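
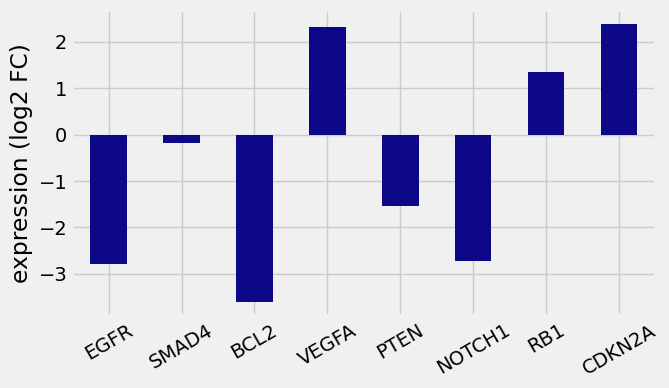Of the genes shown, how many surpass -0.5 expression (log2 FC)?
4

Above -0.5: SMAD4, VEGFA, RB1, CDKN2A.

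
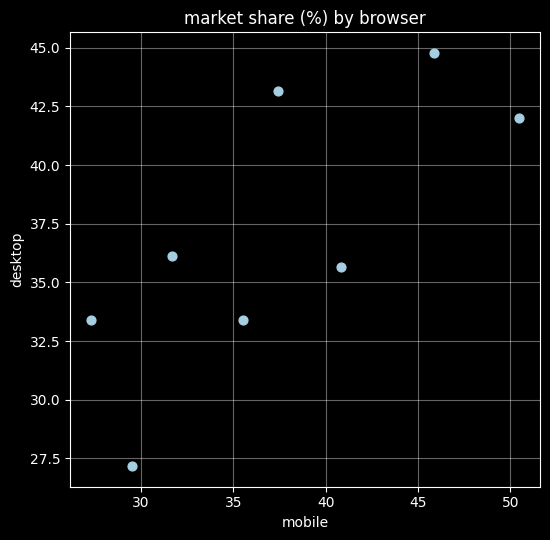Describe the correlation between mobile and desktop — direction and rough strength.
positive, strong

Points are positively correlated; strong (|r| ≈ 0.8).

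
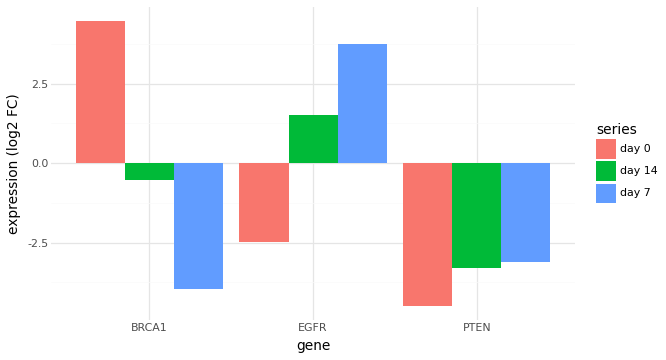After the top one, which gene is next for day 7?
Top 3 for day 7: EGFR ≈ 4, PTEN ≈ -3, BRCA1 ≈ -4.

PTEN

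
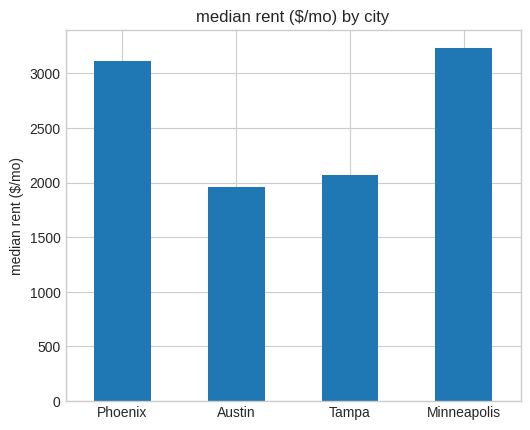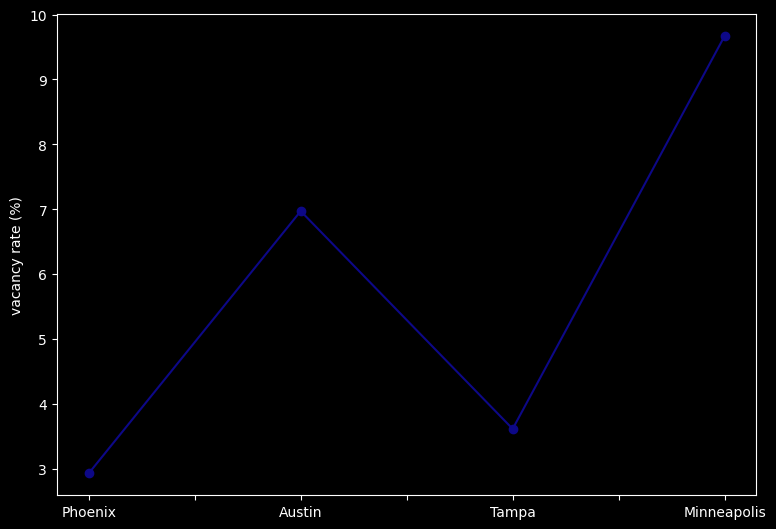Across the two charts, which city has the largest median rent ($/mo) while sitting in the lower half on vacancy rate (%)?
Chart 2 median vacancy rate (%) ≈ 5; below-median cities: Phoenix, Tampa. Among those, Phoenix has the highest median rent ($/mo) (≈ 3000).

Phoenix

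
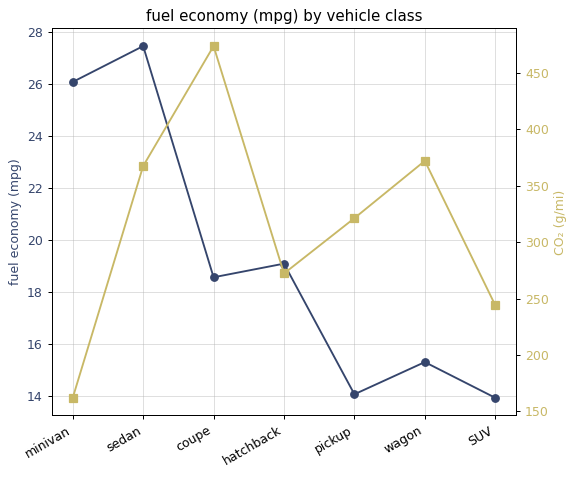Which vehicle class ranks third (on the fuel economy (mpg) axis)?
hatchback

Top 4 (on the fuel economy (mpg) axis): sedan ≈ 28, minivan ≈ 26, hatchback ≈ 20, coupe ≈ 18.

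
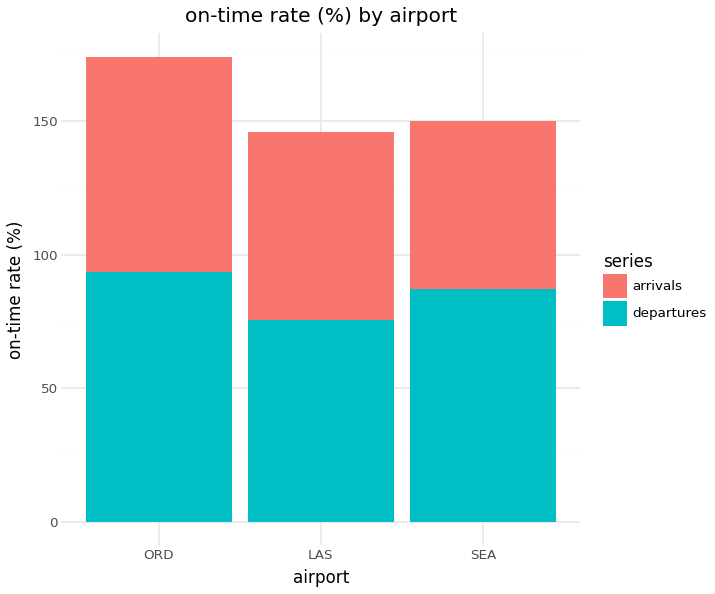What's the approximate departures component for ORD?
departures top ≈ 100, bottom ≈ 0; segment ≈ 100.

≈ 100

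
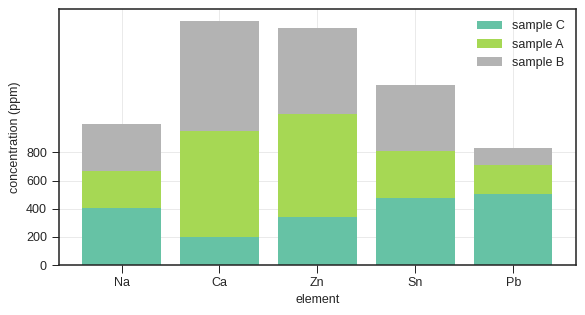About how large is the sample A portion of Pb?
sample A top ≈ 800, bottom ≈ 600; segment ≈ 200.

≈ 200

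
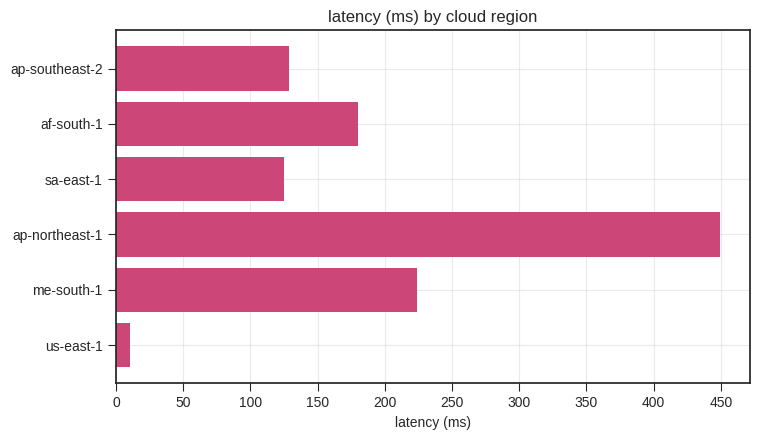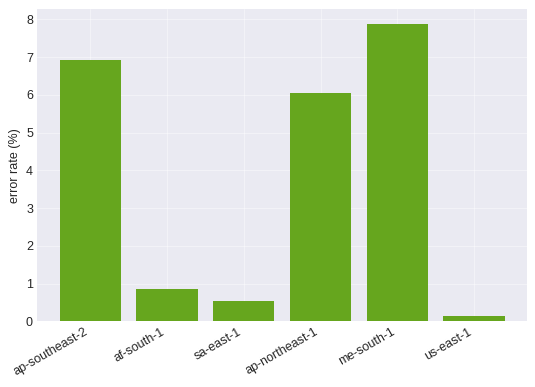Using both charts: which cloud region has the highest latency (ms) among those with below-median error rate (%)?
af-south-1

Chart 2 median error rate (%) ≈ 3; below-median cloud regions: af-south-1, sa-east-1, us-east-1. Among those, af-south-1 has the highest latency (ms) (≈ 200).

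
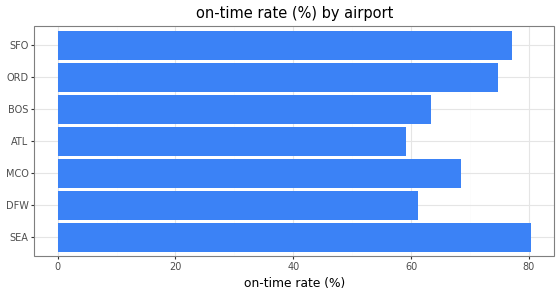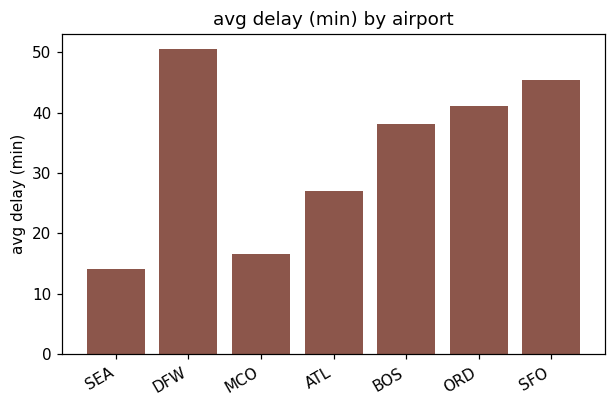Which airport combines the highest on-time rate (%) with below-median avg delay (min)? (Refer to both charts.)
SEA

Chart 2 median avg delay (min) ≈ 40; below-median airports: SEA, MCO, ATL. Among those, SEA has the highest on-time rate (%) (≈ 80).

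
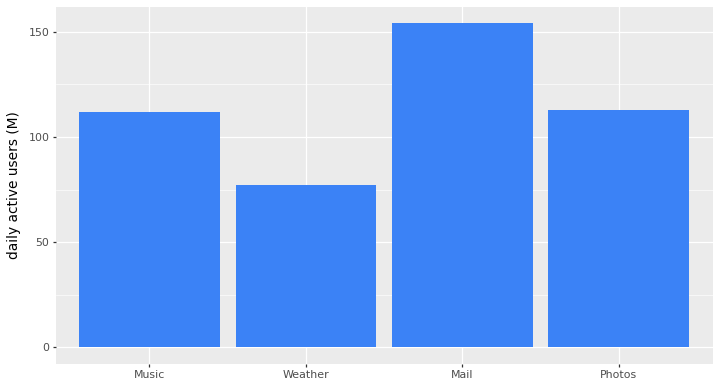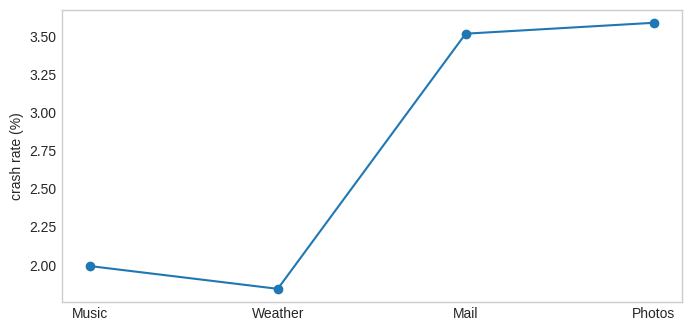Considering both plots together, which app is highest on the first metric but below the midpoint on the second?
Music

Chart 2 median crash rate (%) ≈ 3; below-median apps: Music, Weather. Among those, Music has the highest daily active users (M) (≈ 120).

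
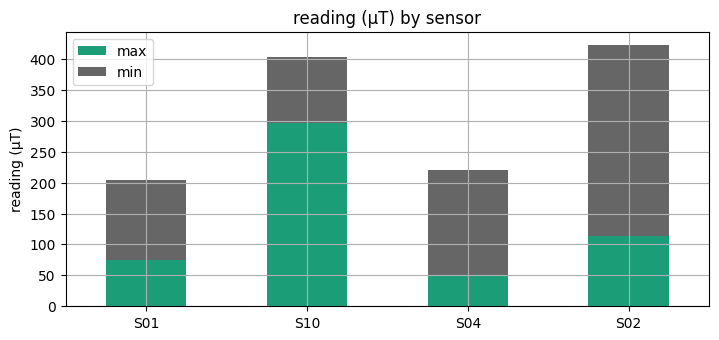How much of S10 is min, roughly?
≈ 100

min top ≈ 400, bottom ≈ 300; segment ≈ 100.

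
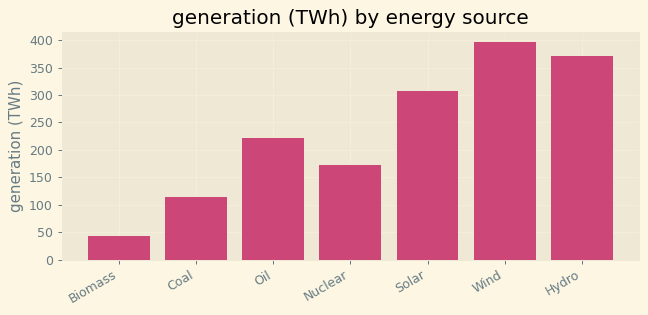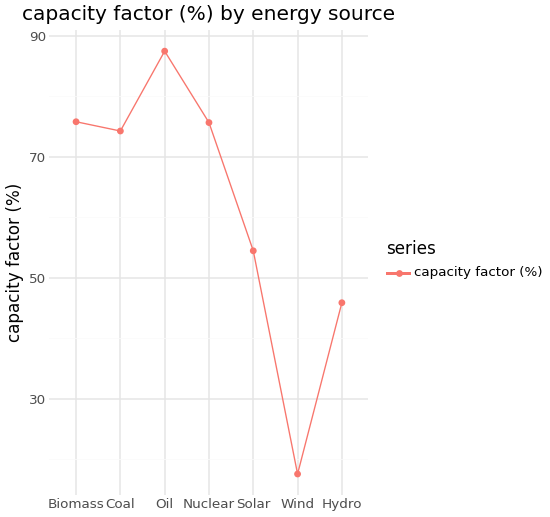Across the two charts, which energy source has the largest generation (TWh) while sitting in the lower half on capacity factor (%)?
Chart 2 median capacity factor (%) ≈ 70; below-median energy sources: Solar, Wind, Hydro. Among those, Wind has the highest generation (TWh) (≈ 400).

Wind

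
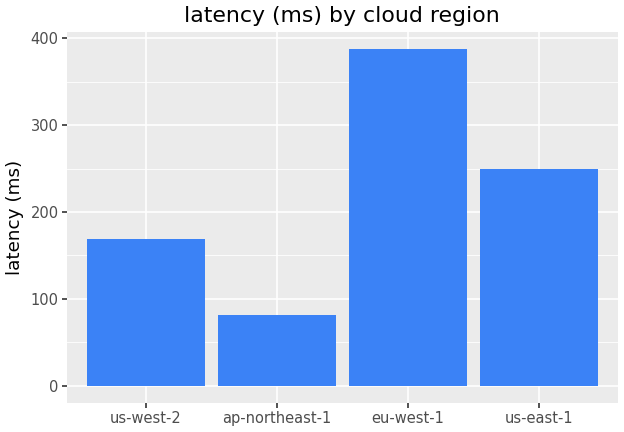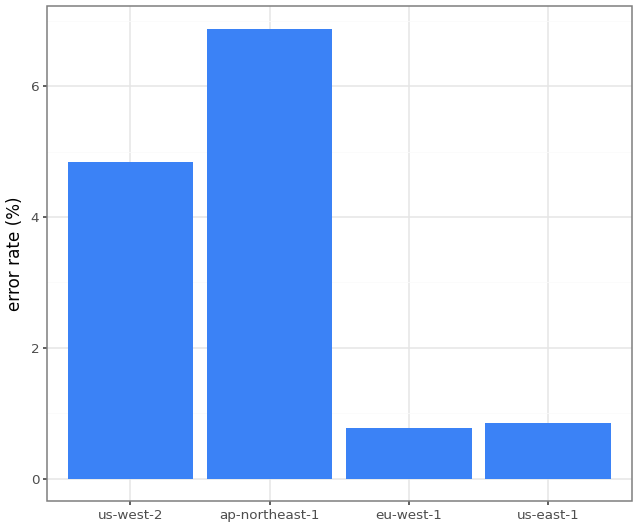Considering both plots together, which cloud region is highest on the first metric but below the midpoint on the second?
eu-west-1

Chart 2 median error rate (%) ≈ 3; below-median cloud regions: eu-west-1, us-east-1. Among those, eu-west-1 has the highest latency (ms) (≈ 400).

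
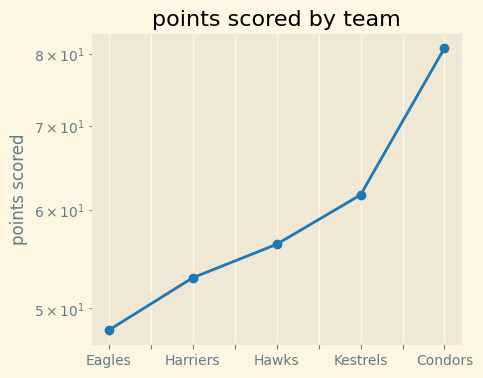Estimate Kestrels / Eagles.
Kestrels ≈ 60, Eagles ≈ 50; 60/50 ≈ 1.2.

≈ 1.2×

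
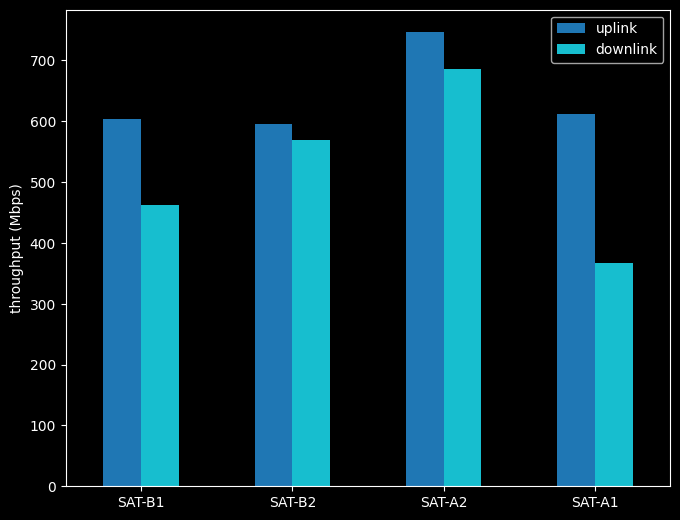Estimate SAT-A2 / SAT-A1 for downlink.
≈ 1.75×

SAT-A2 ≈ 700, SAT-A1 ≈ 400; 700/400 ≈ 1.75.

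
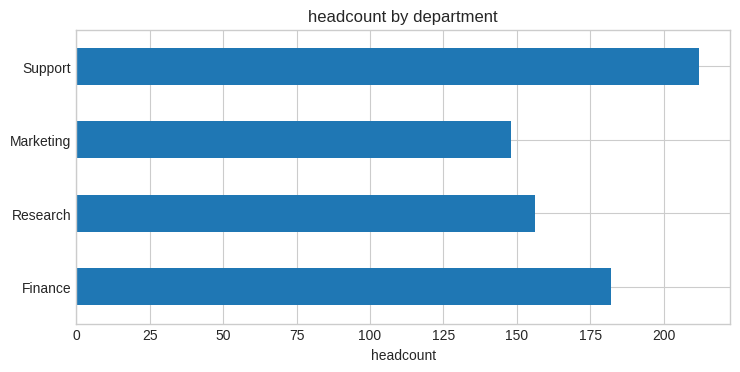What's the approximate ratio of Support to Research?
≈ 1.38×

Support ≈ 220, Research ≈ 160; 220/160 ≈ 1.38.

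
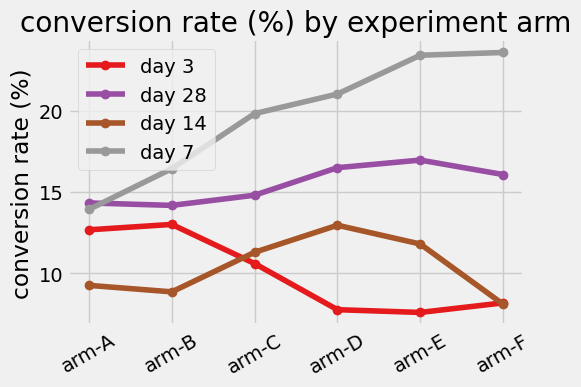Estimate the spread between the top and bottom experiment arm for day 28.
Max arm-E ≈ 16, min arm-B ≈ 14; range ≈ 2.

≈ 2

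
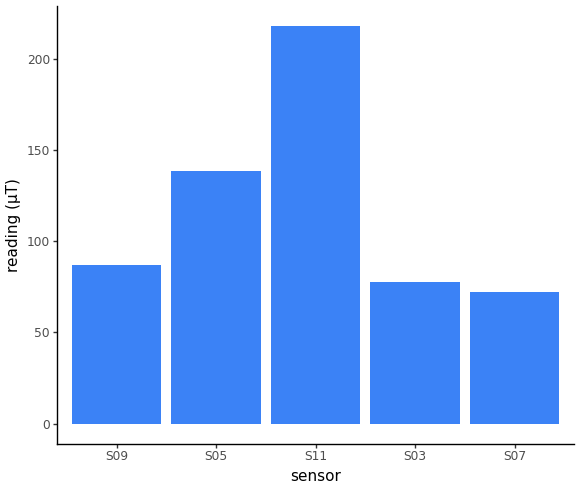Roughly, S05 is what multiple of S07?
≈ 1.75×

S05 ≈ 140, S07 ≈ 80; 140/80 ≈ 1.75.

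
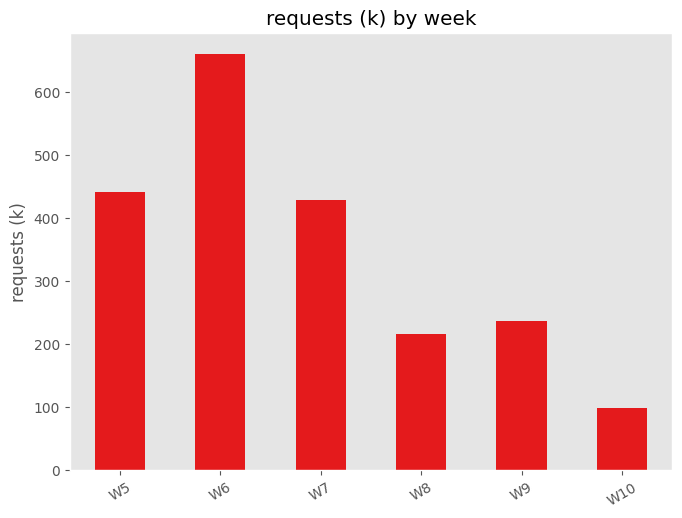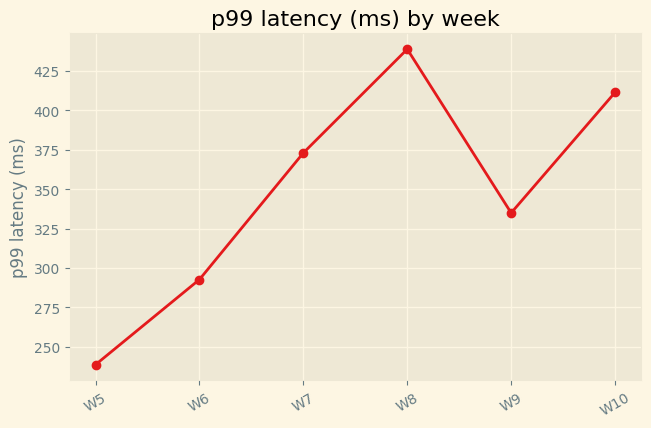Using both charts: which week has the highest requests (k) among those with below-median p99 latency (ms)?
W6

Chart 2 median p99 latency (ms) ≈ 350; below-median weeks: W5, W6, W9. Among those, W6 has the highest requests (k) (≈ 700).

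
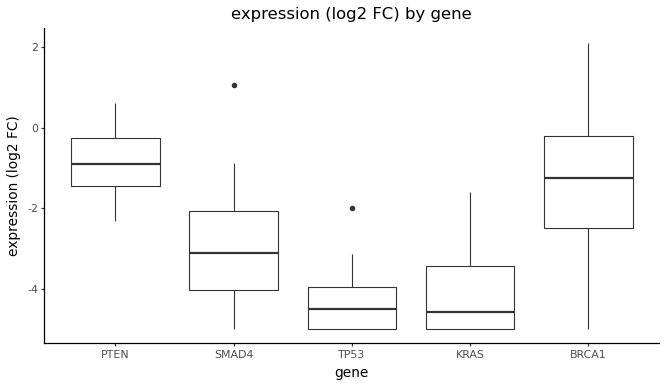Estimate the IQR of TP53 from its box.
≈ 1.0

Q3 ≈ -4.0, Q1 ≈ -5.0; IQR ≈ 1.0.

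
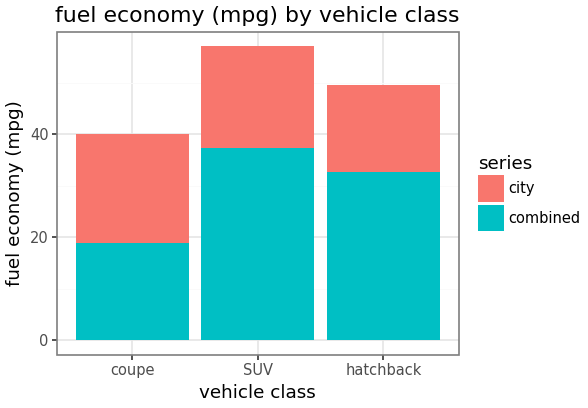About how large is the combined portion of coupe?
combined top ≈ 20, bottom ≈ 0; segment ≈ 20.

≈ 20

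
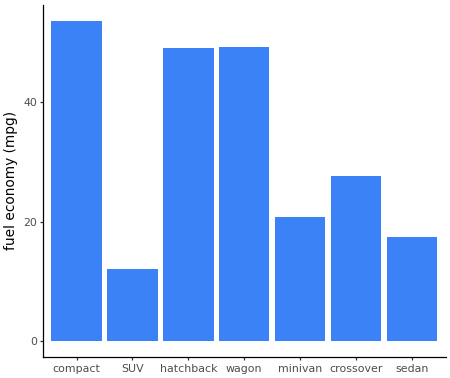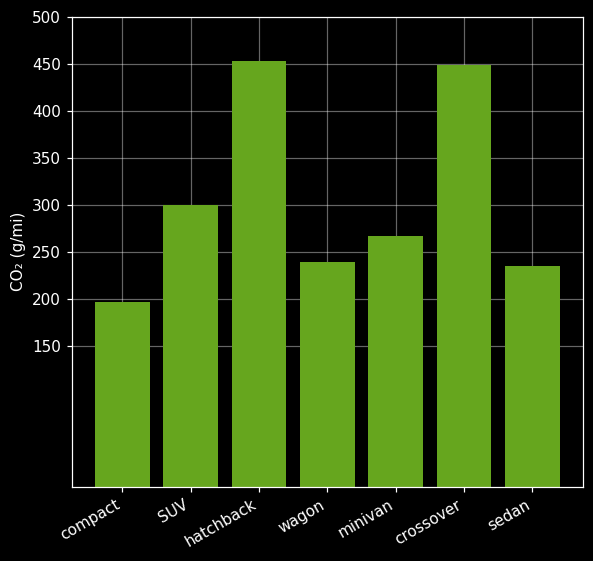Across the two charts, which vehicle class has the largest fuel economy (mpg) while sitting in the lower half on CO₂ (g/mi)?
Chart 2 median CO₂ (g/mi) ≈ 250; below-median vehicle classes: compact, wagon, sedan. Among those, compact has the highest fuel economy (mpg) (≈ 55).

compact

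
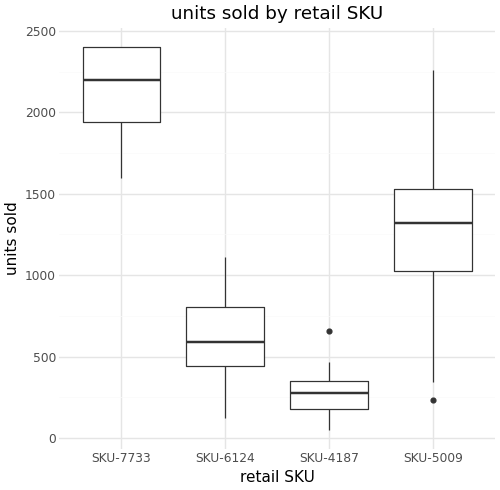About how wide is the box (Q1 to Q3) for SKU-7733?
Q3 ≈ 2400, Q1 ≈ 2000; IQR ≈ 400.

≈ 400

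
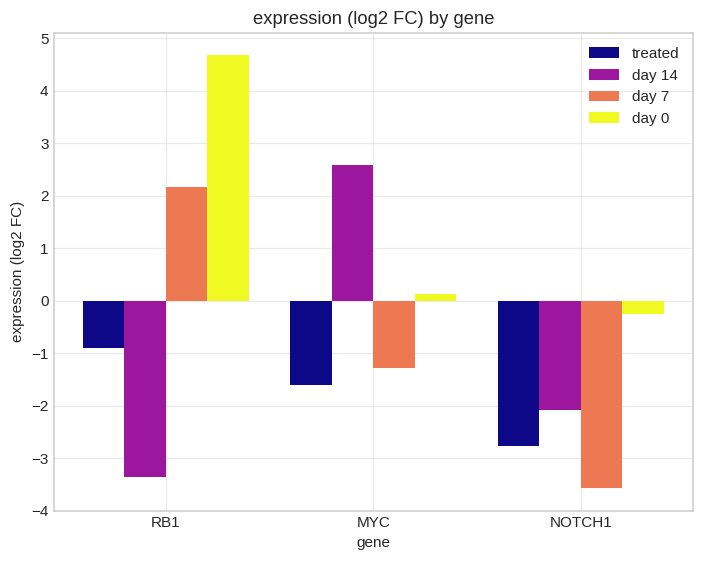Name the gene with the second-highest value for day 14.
Top 3 for day 14: MYC ≈ 3, NOTCH1 ≈ -2, RB1 ≈ -3.

NOTCH1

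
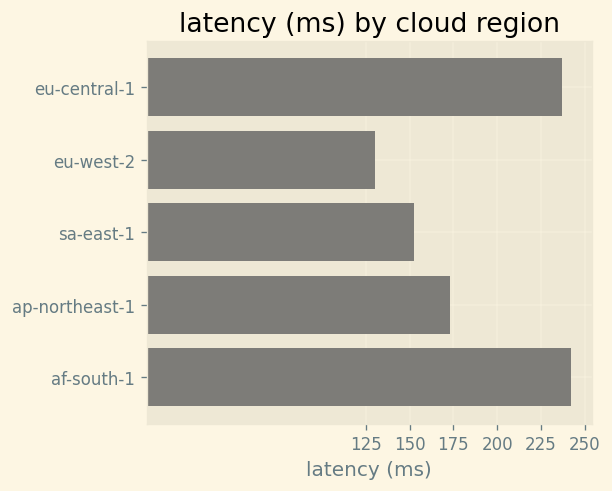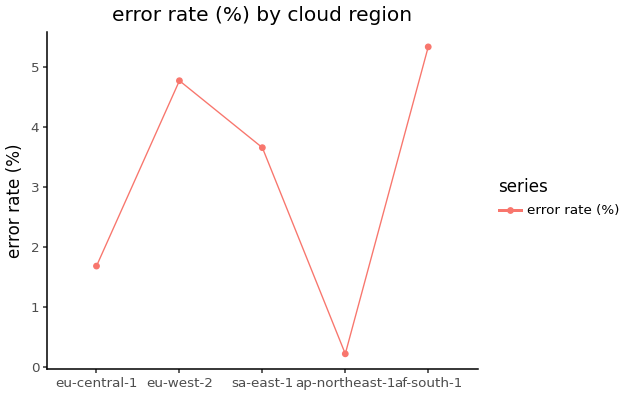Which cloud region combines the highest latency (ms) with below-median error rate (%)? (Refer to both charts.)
eu-central-1

Chart 2 median error rate (%) ≈ 3.5; below-median cloud regions: eu-central-1, ap-northeast-1. Among those, eu-central-1 has the highest latency (ms) (≈ 225).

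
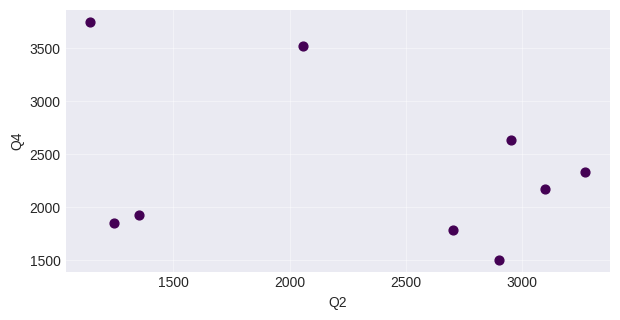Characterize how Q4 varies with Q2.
Points are negatively correlated; weak (|r| ≈ 0.3).

negative, weak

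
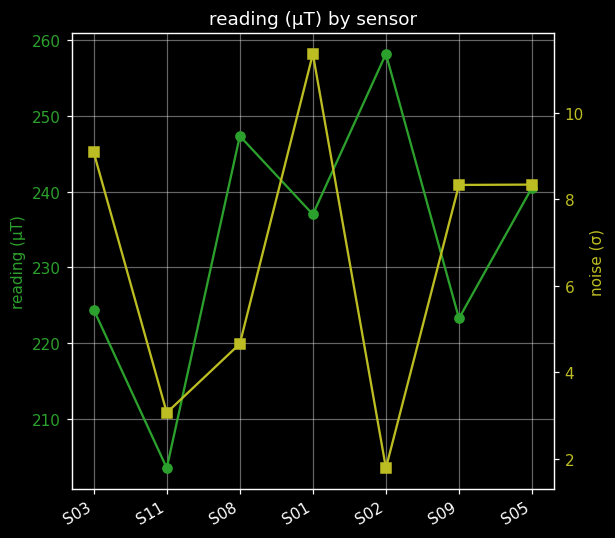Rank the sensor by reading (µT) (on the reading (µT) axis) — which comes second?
S08

Top 3 (on the reading (µT) axis): S02 ≈ 260, S08 ≈ 245, S05 ≈ 240.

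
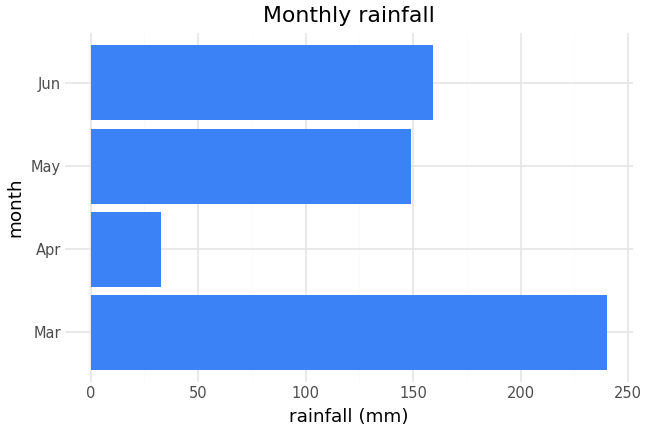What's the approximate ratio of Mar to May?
≈ 1.67×

Mar ≈ 250, May ≈ 150; 250/150 ≈ 1.67.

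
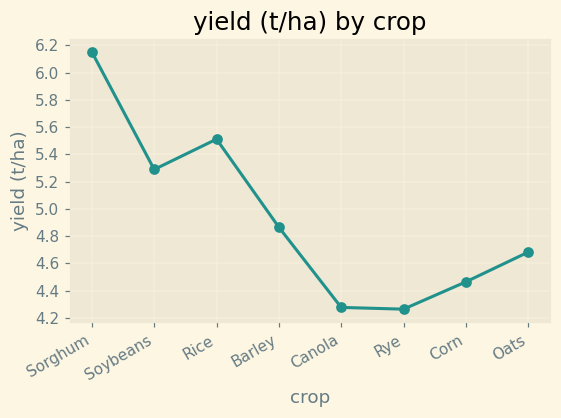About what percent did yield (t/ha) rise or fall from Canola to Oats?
≈ +9.5%

Canola ≈ 4.2, Oats ≈ 4.6; (4.6 − 4.2) / 4.2 ≈ +9.5%.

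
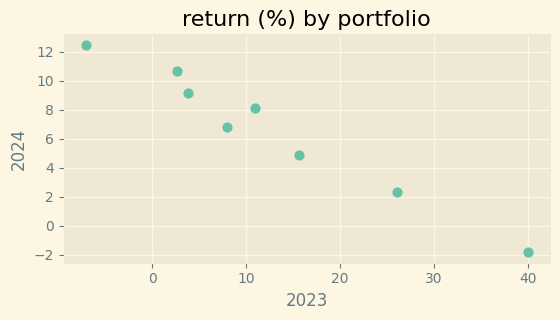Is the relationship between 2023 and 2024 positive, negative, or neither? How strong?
negative, strong

Points are negatively correlated; strong (|r| ≈ 1.0).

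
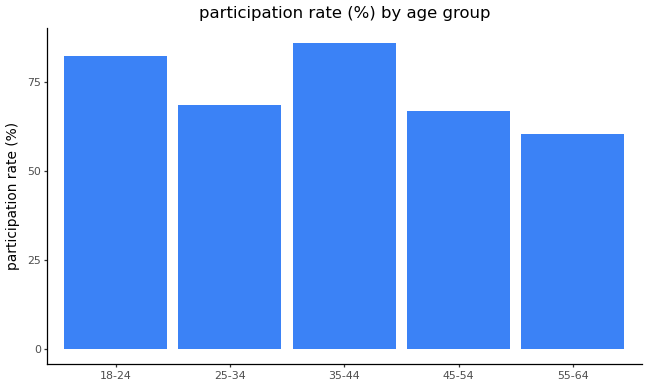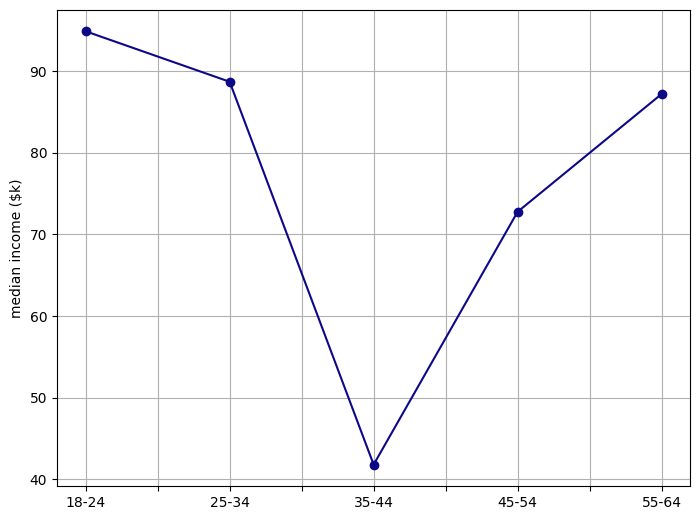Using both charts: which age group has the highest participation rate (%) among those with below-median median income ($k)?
Chart 2 median median income ($k) ≈ 90; below-median age groups: 35-44, 45-54. Among those, 35-44 has the highest participation rate (%) (≈ 90).

35-44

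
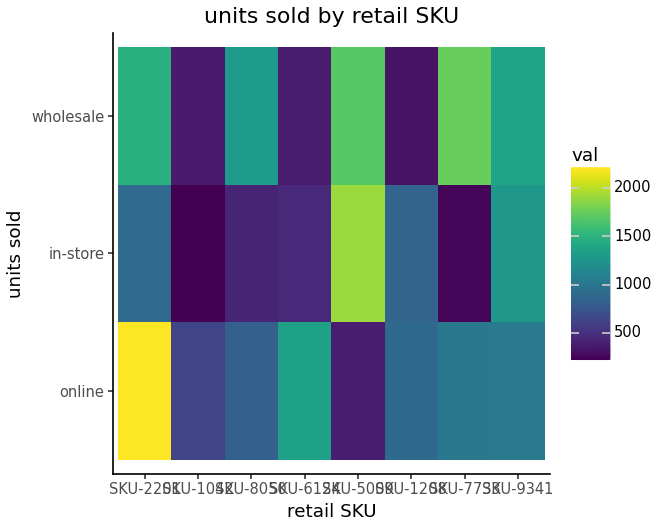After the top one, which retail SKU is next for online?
SKU-6124

Top 3 for online: SKU-2201 ≈ 2200, SKU-6124 ≈ 1400, SKU-9341 ≈ 1000.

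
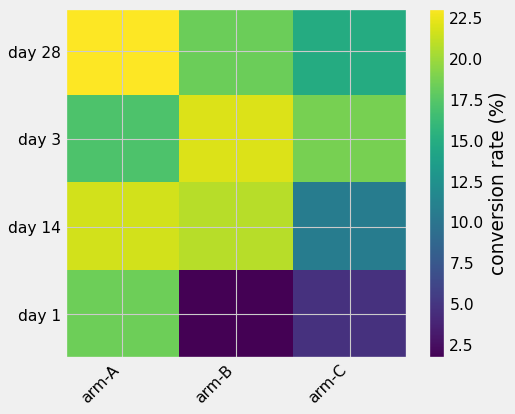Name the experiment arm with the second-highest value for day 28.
arm-B

Top 3 for day 28: arm-A ≈ 24, arm-B ≈ 18, arm-C ≈ 14.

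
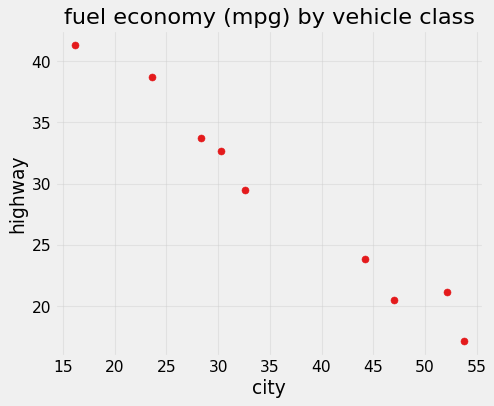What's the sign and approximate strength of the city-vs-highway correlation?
Points are negatively correlated; strong (|r| ≈ 1.0).

negative, strong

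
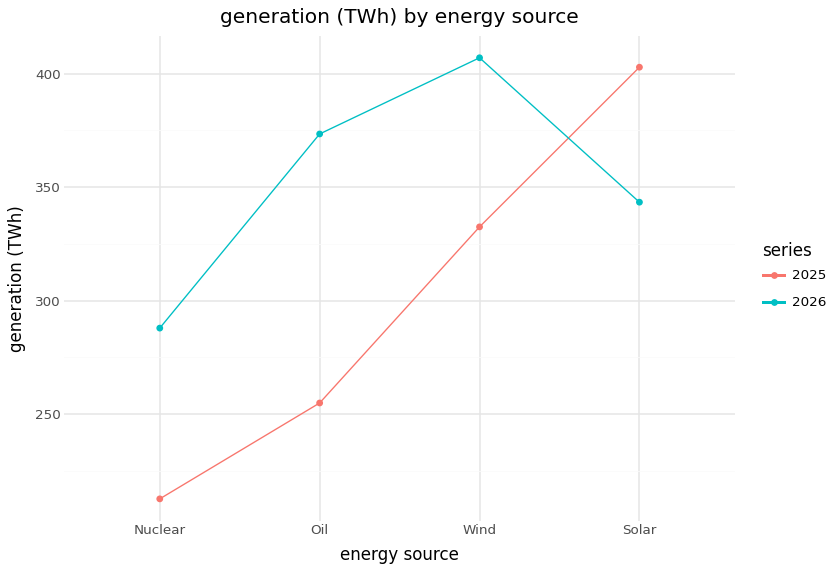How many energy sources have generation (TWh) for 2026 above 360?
2

Above 360: Oil, Wind.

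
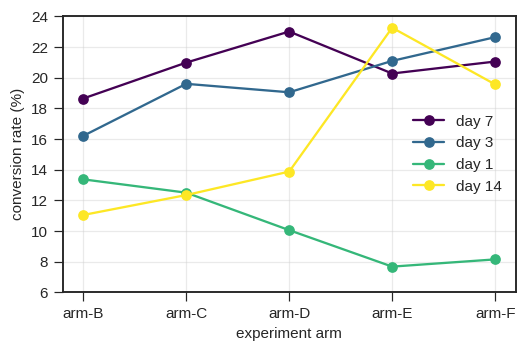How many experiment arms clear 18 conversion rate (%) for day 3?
4

Above 18: arm-C, arm-D, arm-E, arm-F.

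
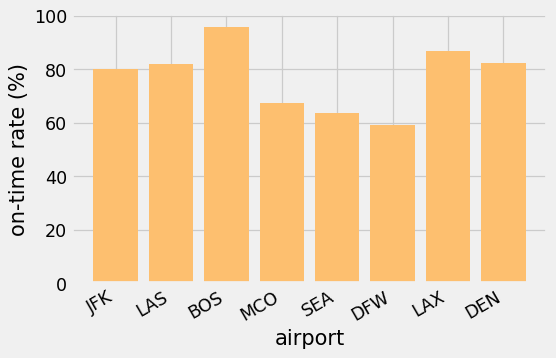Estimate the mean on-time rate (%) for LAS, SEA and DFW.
≈ 67

(80 + 60 + 60) / 3 ≈ 67.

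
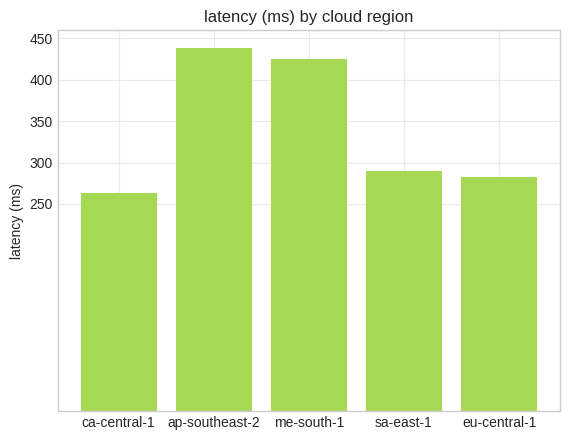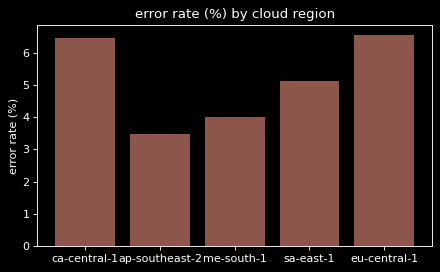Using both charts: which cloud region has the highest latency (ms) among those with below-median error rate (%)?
Chart 2 median error rate (%) ≈ 5; below-median cloud regions: ap-southeast-2, me-south-1. Among those, ap-southeast-2 has the highest latency (ms) (≈ 450).

ap-southeast-2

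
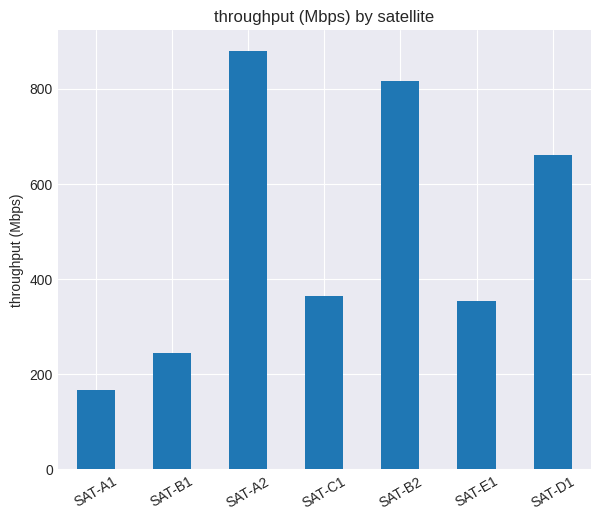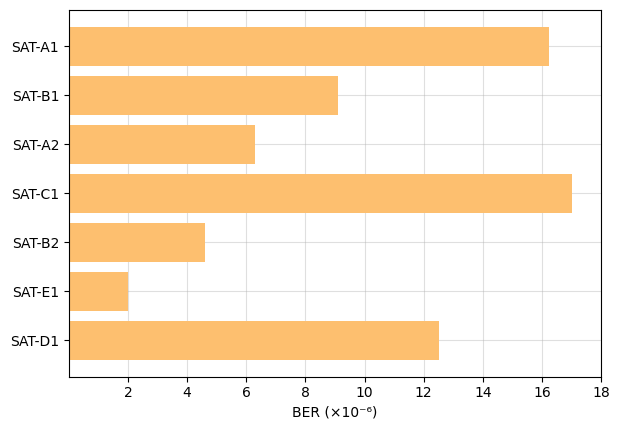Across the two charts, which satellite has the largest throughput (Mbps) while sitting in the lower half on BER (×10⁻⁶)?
Chart 2 median BER (×10⁻⁶) ≈ 10; below-median satellites: SAT-A2, SAT-B2, SAT-E1. Among those, SAT-A2 has the highest throughput (Mbps) (≈ 900).

SAT-A2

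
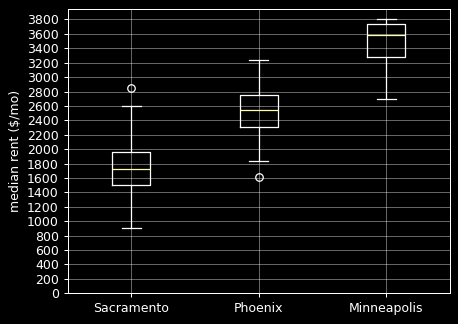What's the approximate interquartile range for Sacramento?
≈ 400

Q3 ≈ 2000, Q1 ≈ 1600; IQR ≈ 400.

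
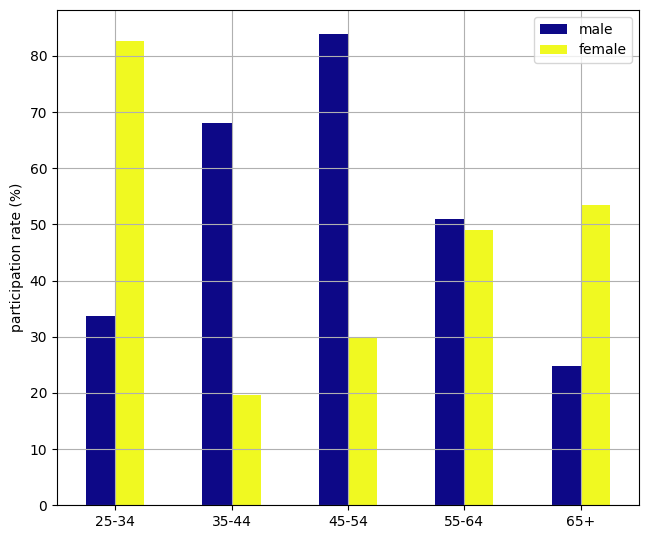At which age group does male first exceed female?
35-44

25-34: male ≈ 30 vs female ≈ 80 (not yet); 35-44: male ≈ 70 vs female ≈ 20 (first crossover).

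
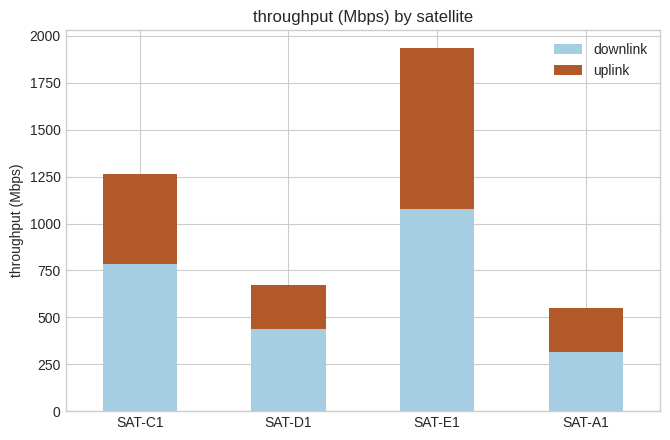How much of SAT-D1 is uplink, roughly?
≈ 200

uplink top ≈ 600, bottom ≈ 400; segment ≈ 200.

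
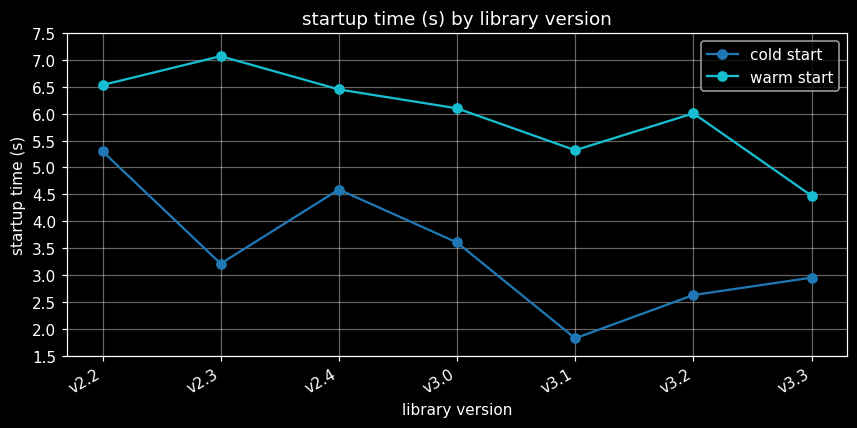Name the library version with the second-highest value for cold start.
Top 3 for cold start: v2.2 ≈ 5.5, v2.4 ≈ 4.5, v3.0 ≈ 3.5.

v2.4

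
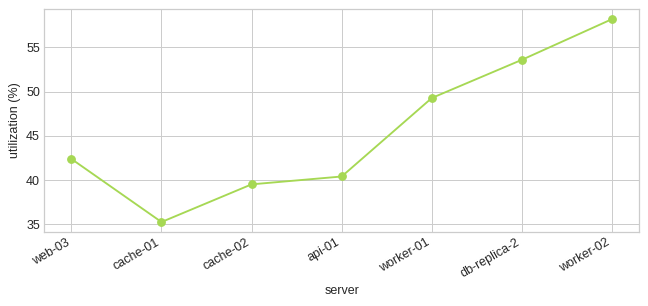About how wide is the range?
≈ 22

Max worker-02 ≈ 58, min cache-01 ≈ 36; range ≈ 22.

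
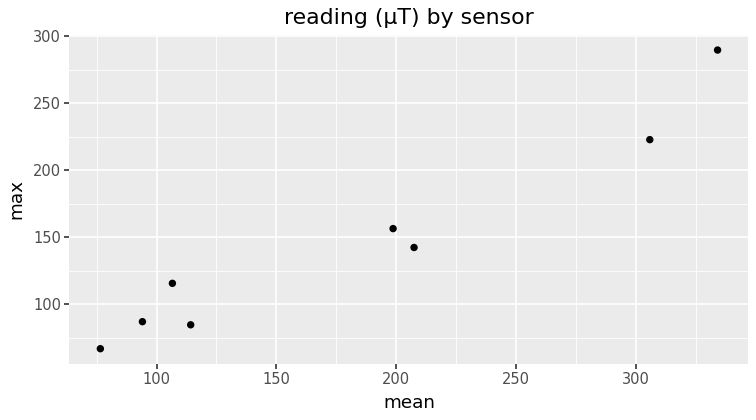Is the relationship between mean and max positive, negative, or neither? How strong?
Points are positively correlated; strong (|r| ≈ 1.0).

positive, strong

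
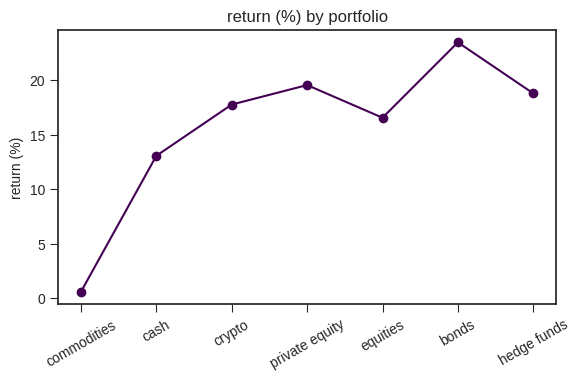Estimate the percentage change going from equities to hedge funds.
equities ≈ 16, hedge funds ≈ 18; (18 − 16) / 16 ≈ +12.5%.

≈ +12.5%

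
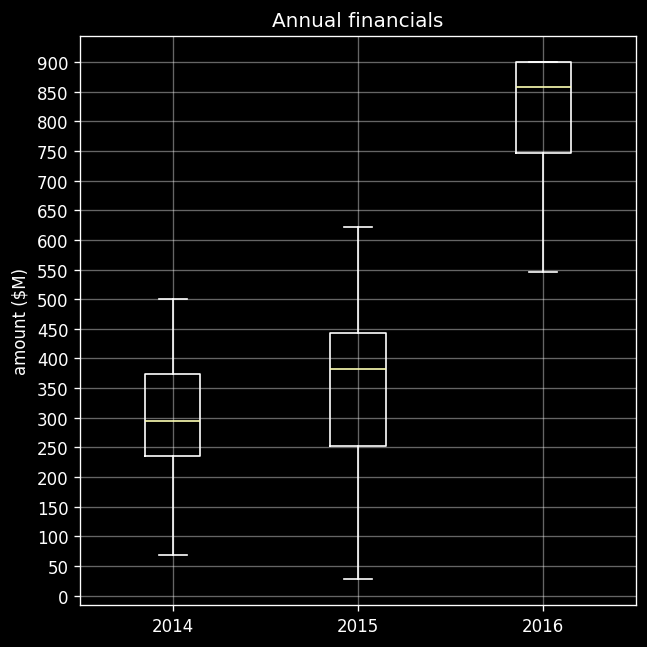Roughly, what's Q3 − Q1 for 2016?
Q3 ≈ 900, Q1 ≈ 750; IQR ≈ 150.

≈ 150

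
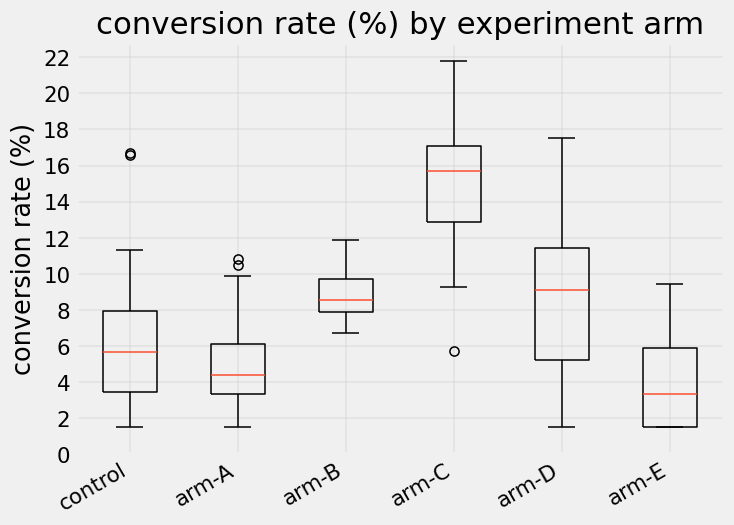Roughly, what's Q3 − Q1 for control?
Q3 ≈ 8, Q1 ≈ 4; IQR ≈ 4.

≈ 4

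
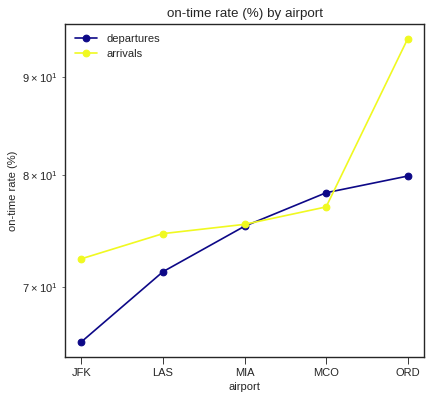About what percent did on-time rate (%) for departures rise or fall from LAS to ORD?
LAS ≈ 70, ORD ≈ 80; (80 − 70) / 70 ≈ +14.3%.

≈ +14.3%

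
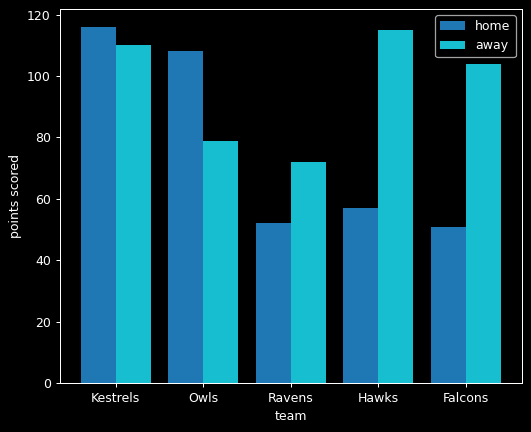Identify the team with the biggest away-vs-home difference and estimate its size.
Hawks: away ≈ 120, home ≈ 60 → gap ≈ 60. Next-largest (Falcons) is only ≈ 50.

Hawks, ≈ 60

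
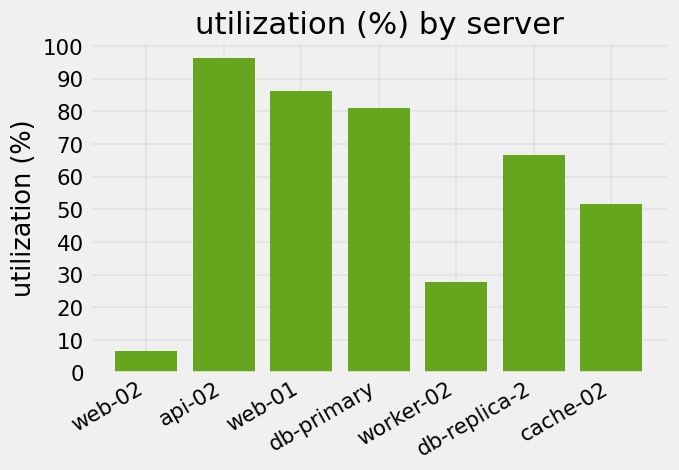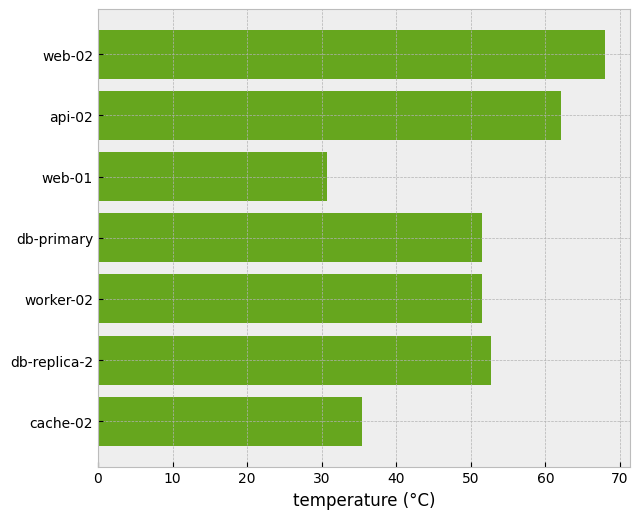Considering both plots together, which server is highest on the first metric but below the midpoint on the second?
web-01

Chart 2 median temperature (°C) ≈ 50; below-median servers: web-01, db-primary, cache-02. Among those, web-01 has the highest utilization (%) (≈ 90).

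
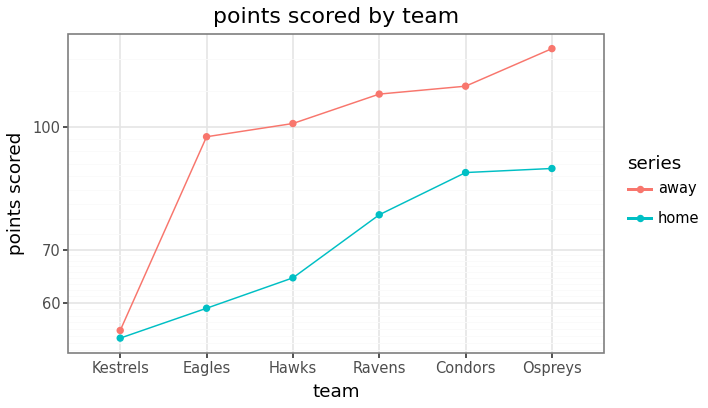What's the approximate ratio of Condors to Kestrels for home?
≈ 1.8×

Condors ≈ 90, Kestrels ≈ 50; 90/50 ≈ 1.8.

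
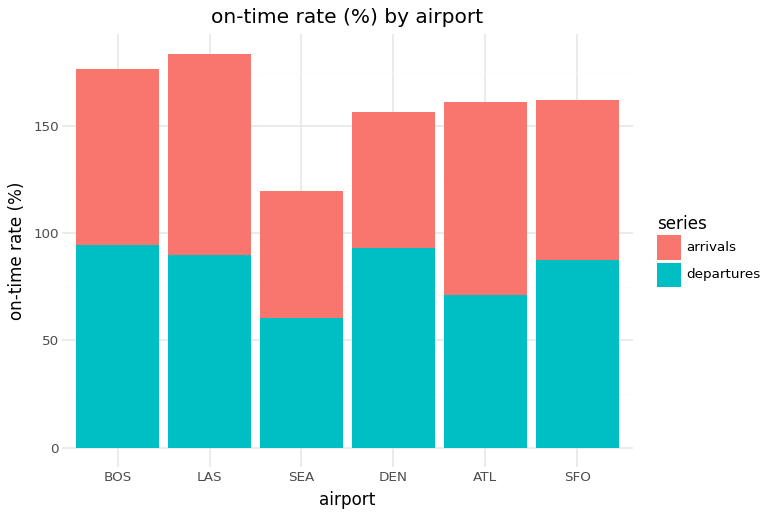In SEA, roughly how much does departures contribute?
≈ 60

departures top ≈ 60, bottom ≈ 0; segment ≈ 60.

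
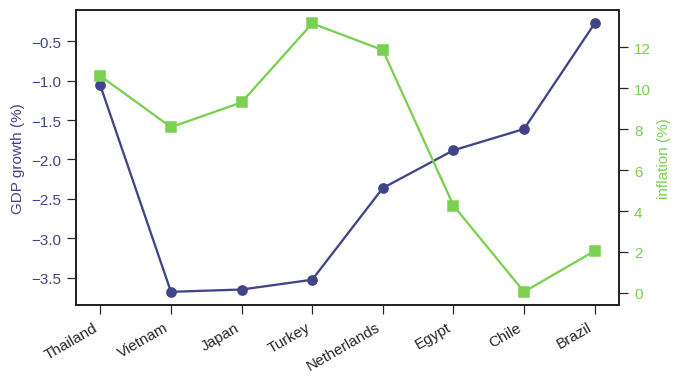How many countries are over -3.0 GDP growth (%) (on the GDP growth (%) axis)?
5

Above -3.0: Thailand, Netherlands, Egypt, Chile, Brazil.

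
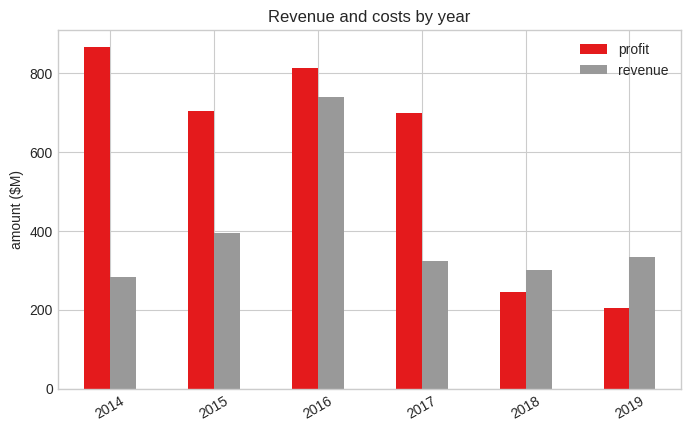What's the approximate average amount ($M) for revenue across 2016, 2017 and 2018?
≈ 433

(700 + 300 + 300) / 3 ≈ 433.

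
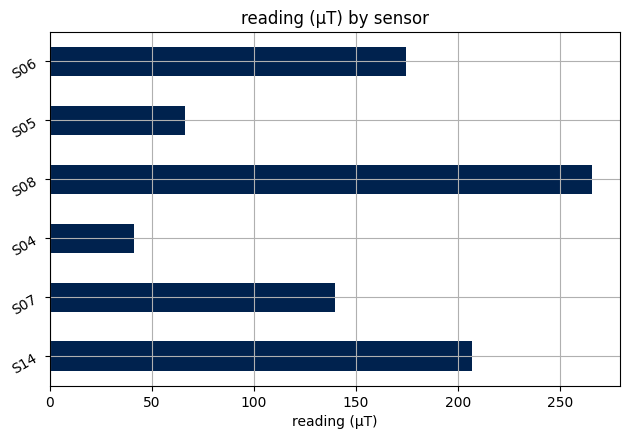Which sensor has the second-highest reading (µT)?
S14

Top 3: S08 ≈ 275, S14 ≈ 200, S06 ≈ 175.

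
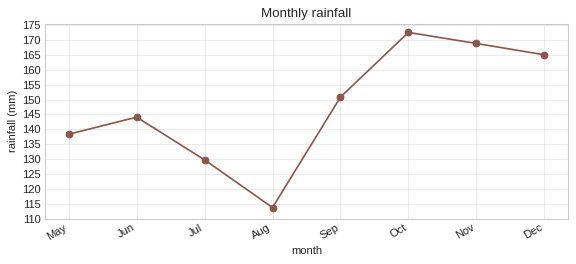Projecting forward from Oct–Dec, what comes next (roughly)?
Last three: 175, 170, 165 → slope ≈ -5/step → next ≈ 160.

≈ 160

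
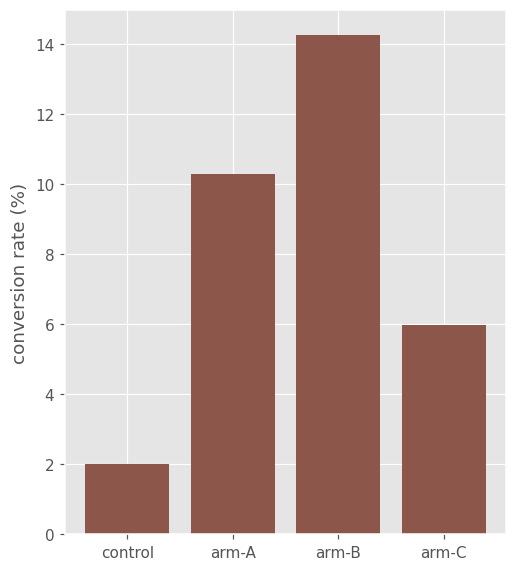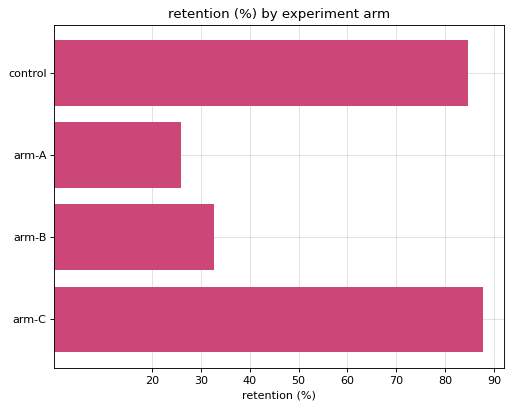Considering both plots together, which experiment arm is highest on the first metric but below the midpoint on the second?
arm-B

Chart 2 median retention (%) ≈ 60; below-median experiment arms: arm-A, arm-B. Among those, arm-B has the highest conversion rate (%) (≈ 14).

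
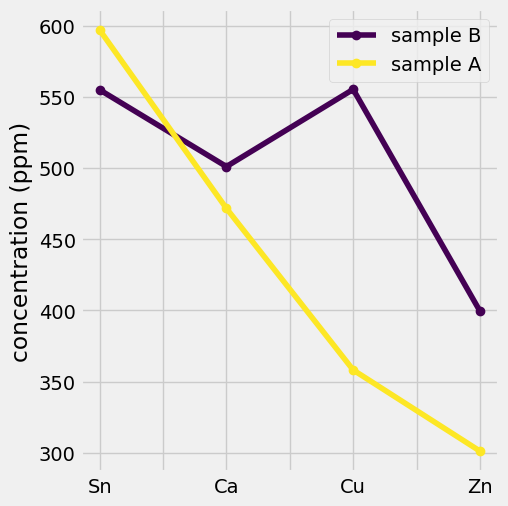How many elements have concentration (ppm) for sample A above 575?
1

Above 575: Sn.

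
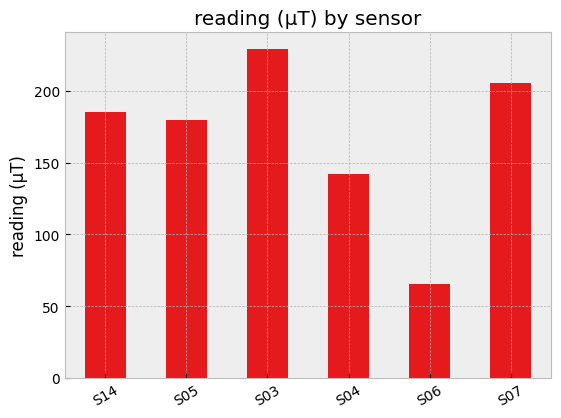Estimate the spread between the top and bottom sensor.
Max S03 ≈ 220, min S06 ≈ 60; range ≈ 160.

≈ 160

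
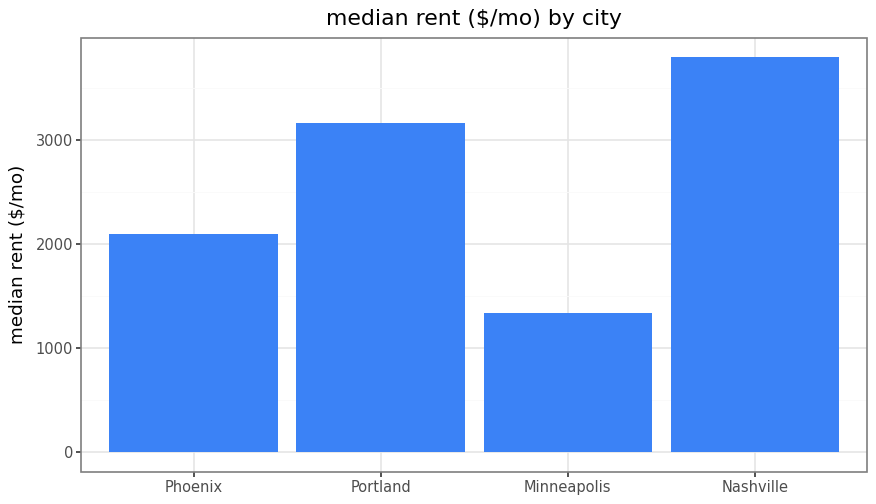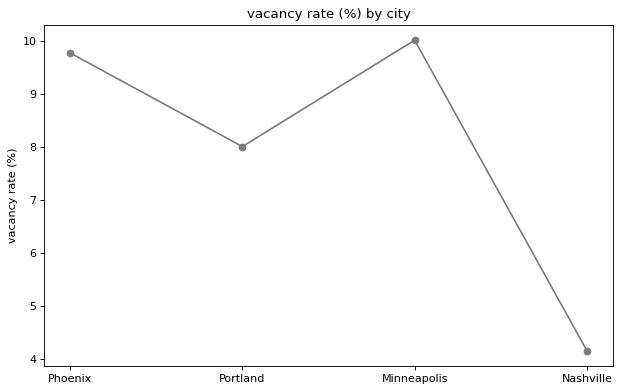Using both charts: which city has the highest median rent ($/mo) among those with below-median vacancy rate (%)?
Chart 2 median vacancy rate (%) ≈ 9; below-median cities: Portland, Nashville. Among those, Nashville has the highest median rent ($/mo) (≈ 4000).

Nashville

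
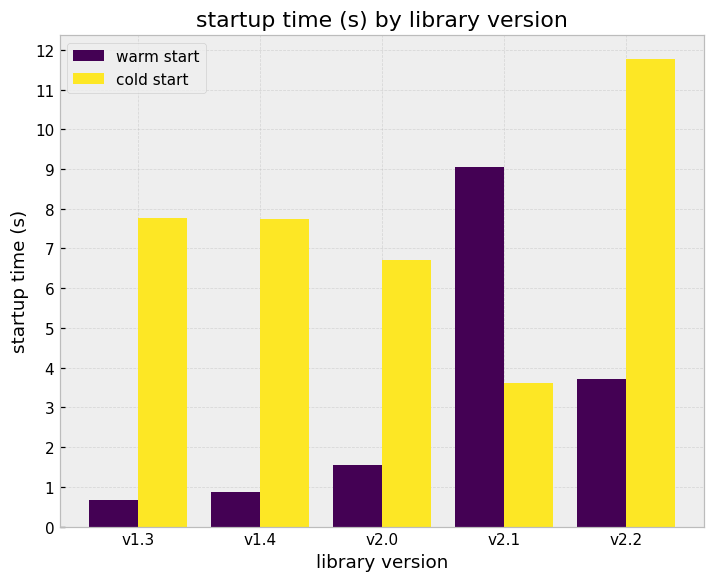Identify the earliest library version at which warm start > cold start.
v2.0: warm start ≈ 2 vs cold start ≈ 7 (not yet); v2.1: warm start ≈ 9 vs cold start ≈ 4 (first crossover).

v2.1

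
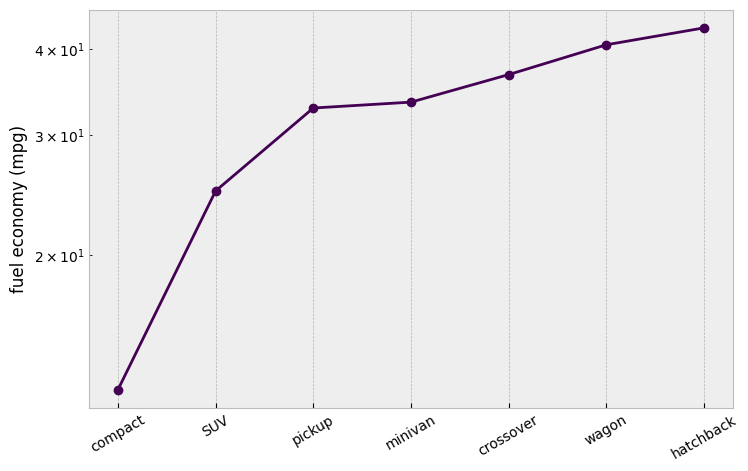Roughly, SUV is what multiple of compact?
SUV ≈ 25, compact ≈ 15; 25/15 ≈ 1.67.

≈ 1.67×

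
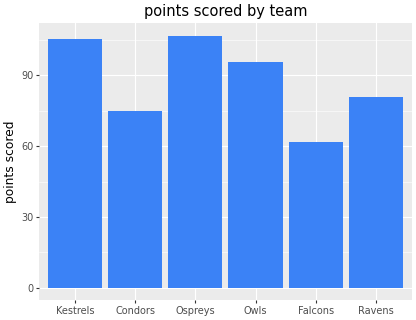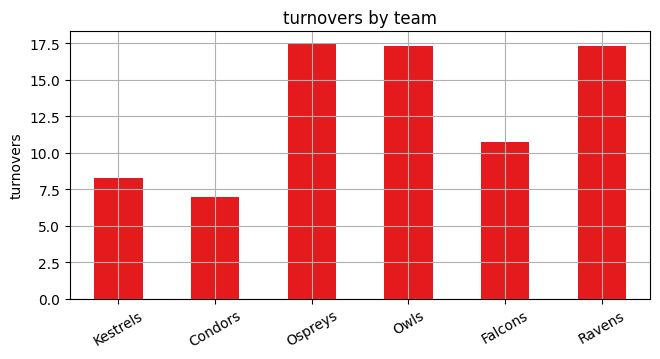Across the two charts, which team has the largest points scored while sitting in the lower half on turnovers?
Chart 2 median turnovers ≈ 14; below-median teams: Kestrels, Condors, Falcons. Among those, Kestrels has the highest points scored (≈ 110).

Kestrels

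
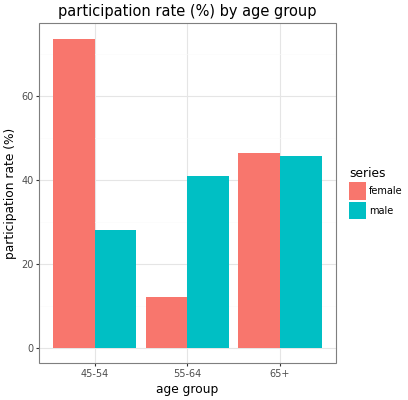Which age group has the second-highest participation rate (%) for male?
55-64

Top 3 for male: 65+ ≈ 50, 55-64 ≈ 40, 45-54 ≈ 30.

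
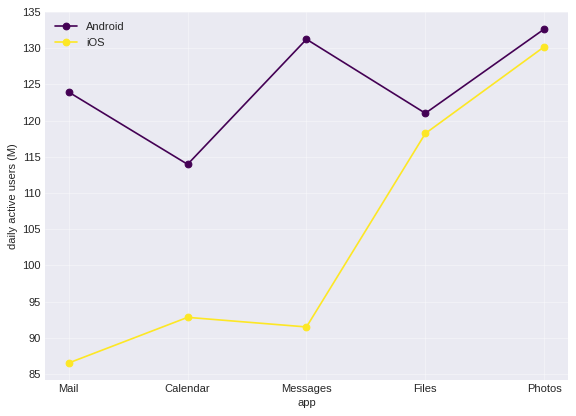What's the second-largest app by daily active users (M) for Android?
Top 3 for Android: Photos ≈ 135, Messages ≈ 130, Mail ≈ 125.

Messages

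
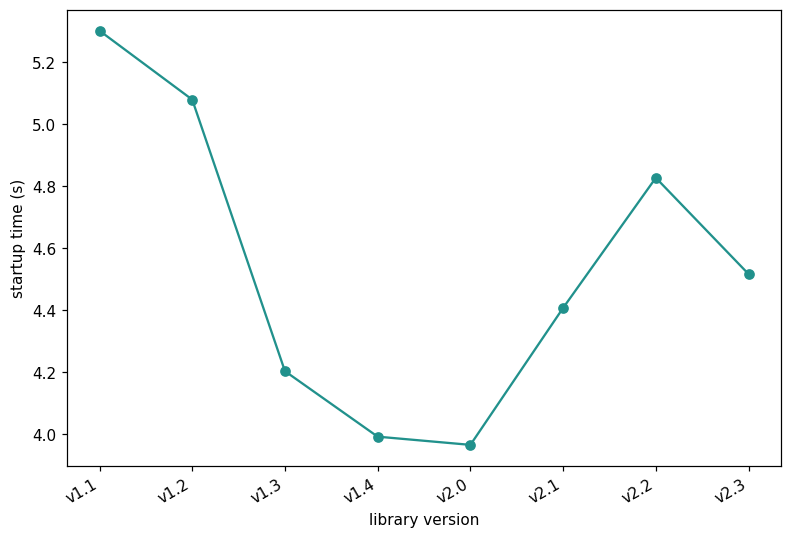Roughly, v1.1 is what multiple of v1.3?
v1.1 ≈ 5.4, v1.3 ≈ 4.2; 5.4/4.2 ≈ 1.29.

≈ 1.29×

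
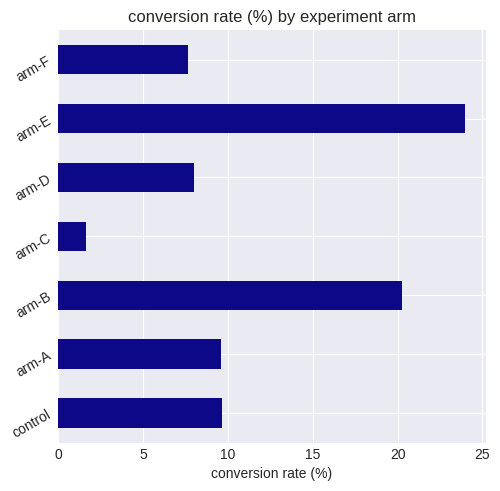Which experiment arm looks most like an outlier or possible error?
arm-E

arm-E ≈ 24; the rest sit between ≈ 2 and ≈ 20.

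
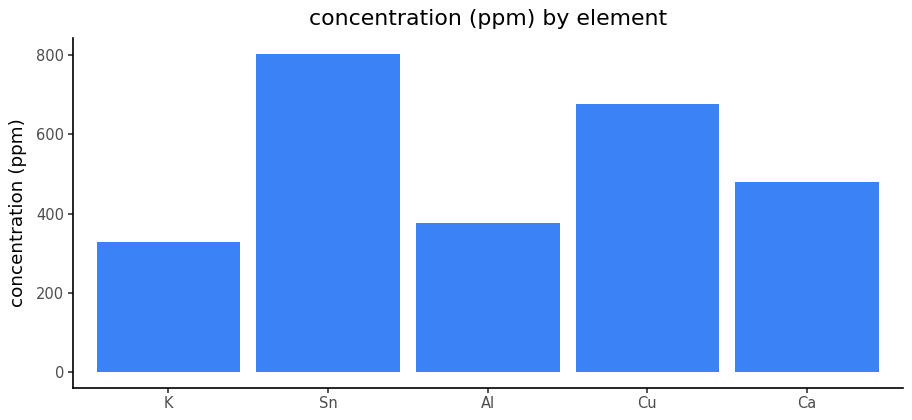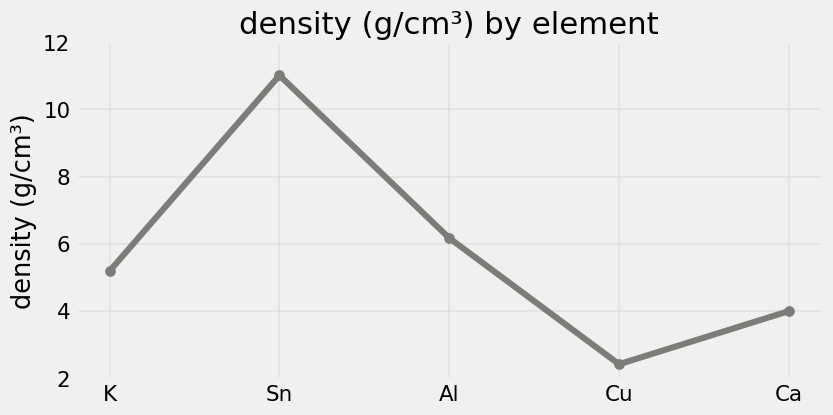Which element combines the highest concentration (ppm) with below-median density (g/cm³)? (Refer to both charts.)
Cu

Chart 2 median density (g/cm³) ≈ 6; below-median elements: Cu, Ca. Among those, Cu has the highest concentration (ppm) (≈ 700).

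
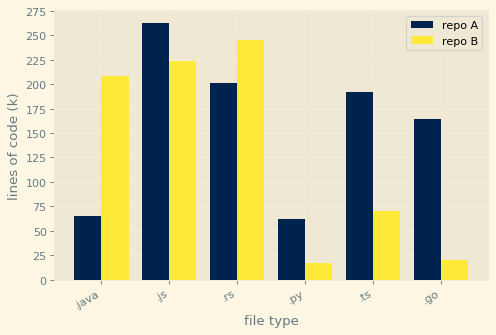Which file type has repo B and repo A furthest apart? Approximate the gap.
.go, ≈ 150 k

.go: repo B ≈ 25, repo A ≈ 175 → gap ≈ 150. Next-largest (.java) is only ≈ 125.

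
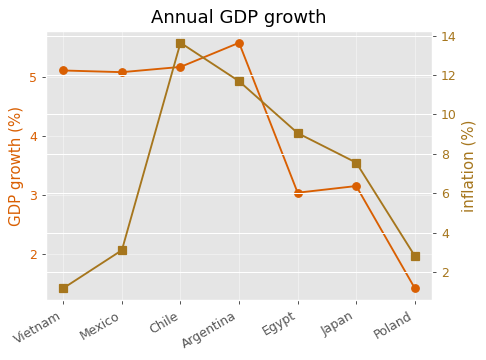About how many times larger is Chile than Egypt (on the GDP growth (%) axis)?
Chile ≈ 5.0, Egypt ≈ 3.0; 5.0/3.0 ≈ 1.67.

≈ 1.67×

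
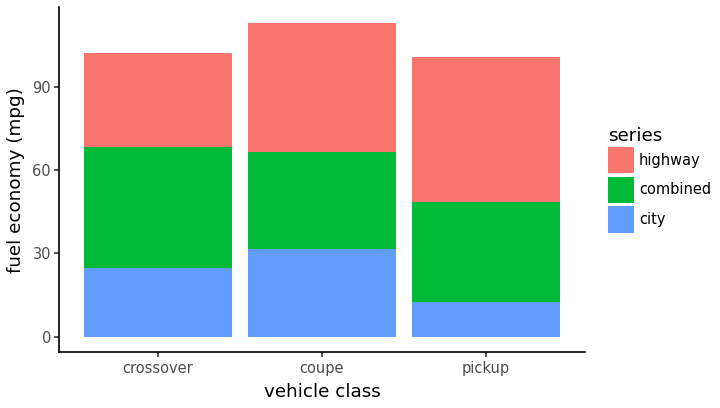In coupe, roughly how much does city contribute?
city top ≈ 30, bottom ≈ 0; segment ≈ 30.

≈ 30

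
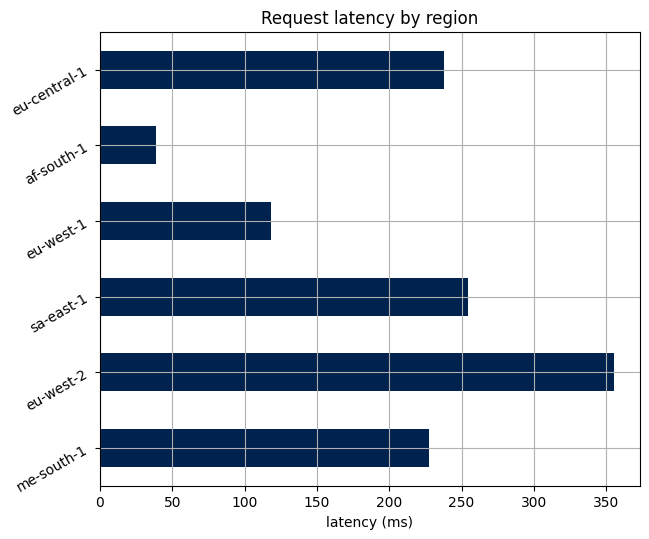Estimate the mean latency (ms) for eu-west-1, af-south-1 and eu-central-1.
(100 + 50 + 250) / 3 ≈ 133.

≈ 133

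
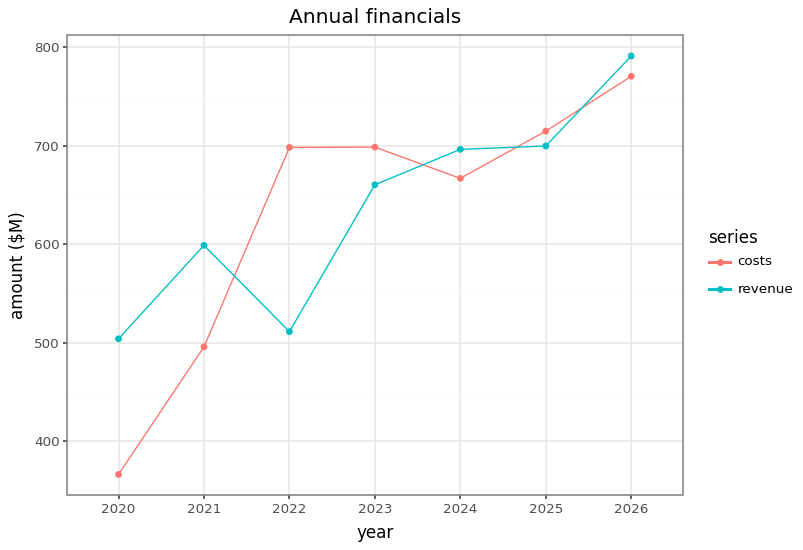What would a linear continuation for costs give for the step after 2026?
≈ 800

Last three: 650, 700, 750 → slope ≈ 50/step → next ≈ 800.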